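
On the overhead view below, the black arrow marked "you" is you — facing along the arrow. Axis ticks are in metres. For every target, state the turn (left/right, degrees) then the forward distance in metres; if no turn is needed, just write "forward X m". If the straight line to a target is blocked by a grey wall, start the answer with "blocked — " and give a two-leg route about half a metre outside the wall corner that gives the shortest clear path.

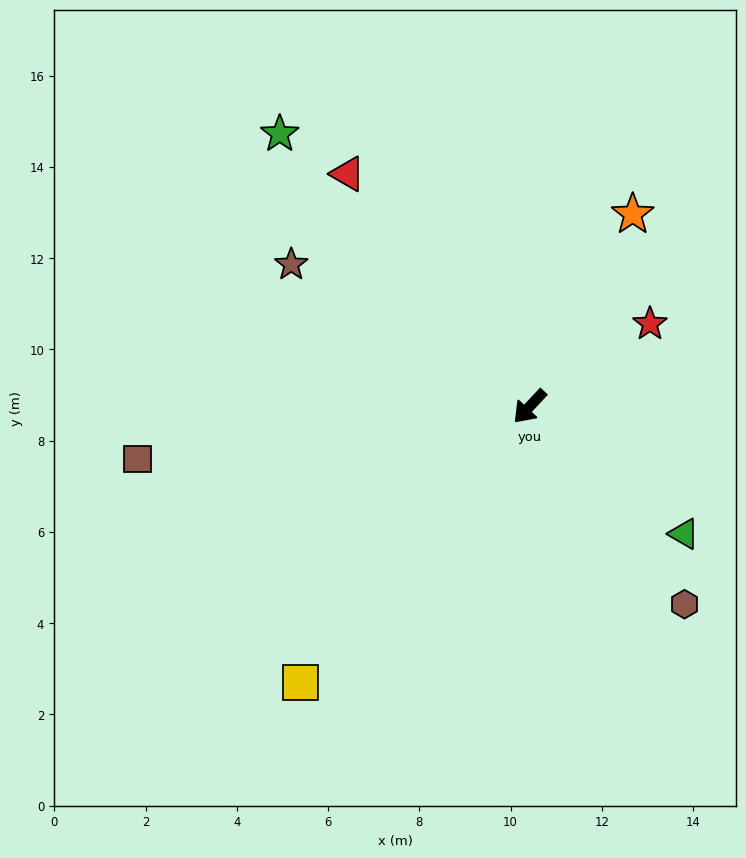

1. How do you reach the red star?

turn left 168°, forward 3.2 m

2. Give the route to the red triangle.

turn right 99°, forward 6.5 m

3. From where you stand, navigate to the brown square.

turn right 39°, forward 8.7 m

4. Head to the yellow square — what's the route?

turn left 3°, forward 7.9 m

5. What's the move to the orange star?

turn right 165°, forward 4.8 m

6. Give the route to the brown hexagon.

turn left 81°, forward 5.5 m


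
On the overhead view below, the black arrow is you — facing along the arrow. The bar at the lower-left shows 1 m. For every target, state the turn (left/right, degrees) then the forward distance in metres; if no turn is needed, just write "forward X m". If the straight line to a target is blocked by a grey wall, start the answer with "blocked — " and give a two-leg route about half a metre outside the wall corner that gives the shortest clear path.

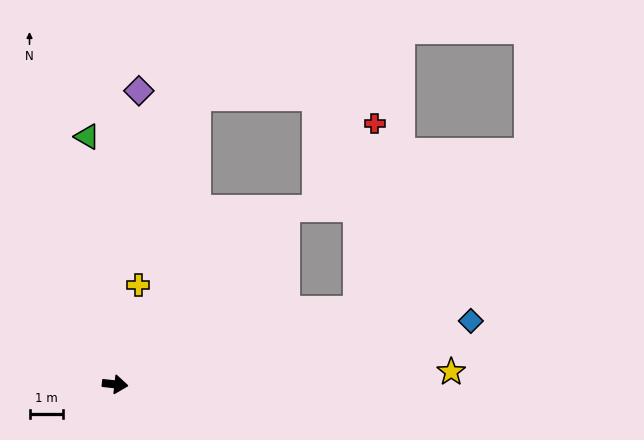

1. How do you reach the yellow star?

turn left 8°, forward 10.0 m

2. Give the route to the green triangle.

turn left 103°, forward 7.4 m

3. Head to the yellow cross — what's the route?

turn left 83°, forward 3.0 m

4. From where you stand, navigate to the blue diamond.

turn left 16°, forward 10.8 m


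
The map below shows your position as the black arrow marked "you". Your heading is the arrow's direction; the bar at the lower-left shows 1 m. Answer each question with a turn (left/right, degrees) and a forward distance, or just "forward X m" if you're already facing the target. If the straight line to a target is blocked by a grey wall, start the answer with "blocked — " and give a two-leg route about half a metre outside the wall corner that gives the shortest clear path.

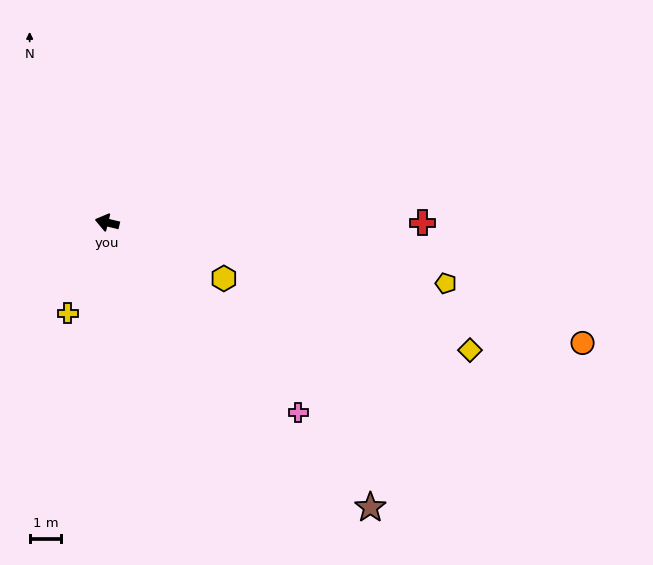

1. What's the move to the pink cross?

turn left 149°, forward 8.5 m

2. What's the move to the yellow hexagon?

turn left 168°, forward 4.1 m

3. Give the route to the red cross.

turn right 166°, forward 9.9 m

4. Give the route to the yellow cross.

turn left 80°, forward 3.1 m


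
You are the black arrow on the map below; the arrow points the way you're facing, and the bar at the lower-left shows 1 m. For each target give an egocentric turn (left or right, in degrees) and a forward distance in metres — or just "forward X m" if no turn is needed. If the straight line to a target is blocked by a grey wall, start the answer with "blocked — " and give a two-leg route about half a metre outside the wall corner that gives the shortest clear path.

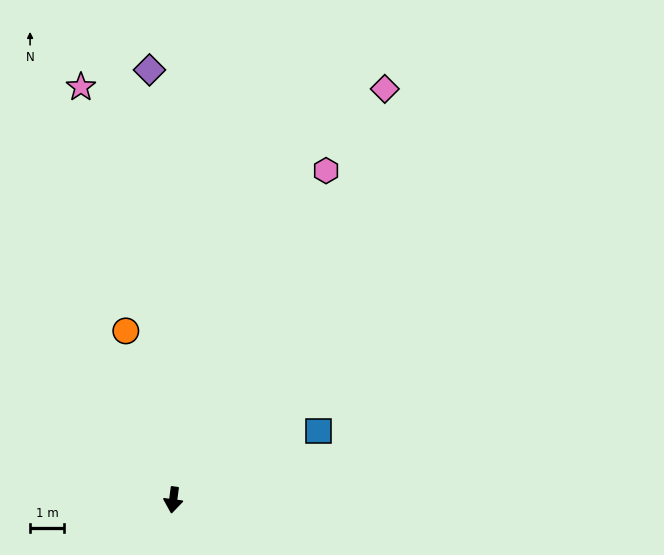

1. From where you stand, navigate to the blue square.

turn left 123°, forward 4.7 m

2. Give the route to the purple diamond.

turn right 169°, forward 12.5 m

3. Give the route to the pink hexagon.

turn left 163°, forward 10.6 m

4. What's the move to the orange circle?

turn right 157°, forward 5.1 m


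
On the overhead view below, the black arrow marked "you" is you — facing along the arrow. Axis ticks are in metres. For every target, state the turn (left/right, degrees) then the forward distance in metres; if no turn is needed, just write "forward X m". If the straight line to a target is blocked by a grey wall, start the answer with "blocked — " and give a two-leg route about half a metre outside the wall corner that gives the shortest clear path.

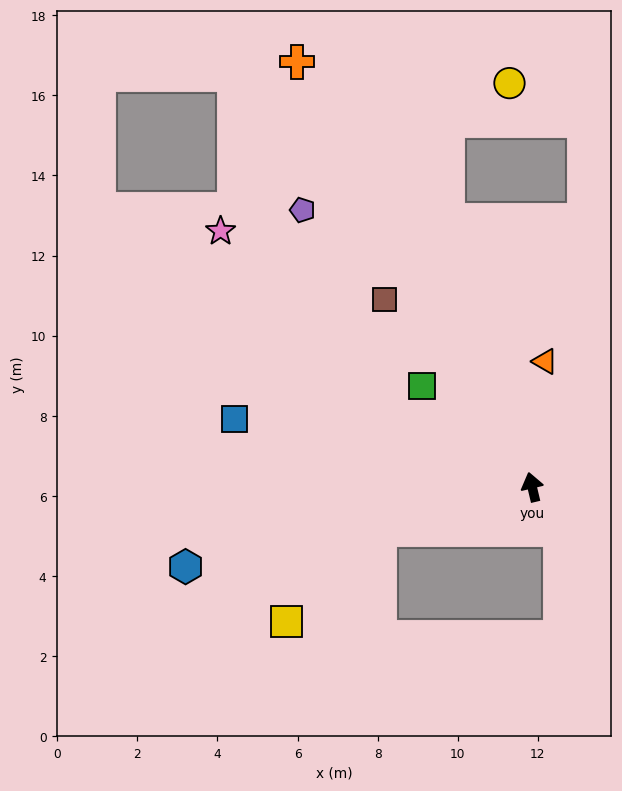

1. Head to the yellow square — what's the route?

blocked — turn left 93°, forward 4.0 m, then turn left 28°, forward 3.2 m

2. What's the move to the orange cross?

turn left 16°, forward 12.1 m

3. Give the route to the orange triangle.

turn right 19°, forward 3.2 m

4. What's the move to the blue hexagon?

turn left 90°, forward 8.9 m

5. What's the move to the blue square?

turn left 64°, forward 7.6 m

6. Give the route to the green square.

turn left 34°, forward 3.7 m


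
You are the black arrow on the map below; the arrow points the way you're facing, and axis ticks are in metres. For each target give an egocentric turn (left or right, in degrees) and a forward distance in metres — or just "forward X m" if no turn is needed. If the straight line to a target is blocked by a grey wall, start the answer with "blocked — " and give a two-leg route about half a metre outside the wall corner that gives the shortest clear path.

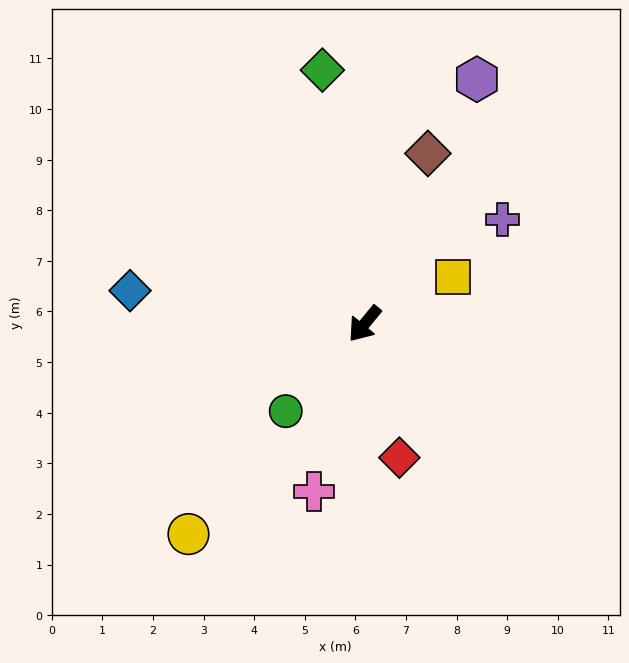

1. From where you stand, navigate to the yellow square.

turn left 158°, forward 2.0 m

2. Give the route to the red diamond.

turn left 54°, forward 2.7 m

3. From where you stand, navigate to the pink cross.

turn left 23°, forward 3.5 m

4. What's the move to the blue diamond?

turn right 59°, forward 4.7 m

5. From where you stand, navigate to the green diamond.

turn right 131°, forward 5.1 m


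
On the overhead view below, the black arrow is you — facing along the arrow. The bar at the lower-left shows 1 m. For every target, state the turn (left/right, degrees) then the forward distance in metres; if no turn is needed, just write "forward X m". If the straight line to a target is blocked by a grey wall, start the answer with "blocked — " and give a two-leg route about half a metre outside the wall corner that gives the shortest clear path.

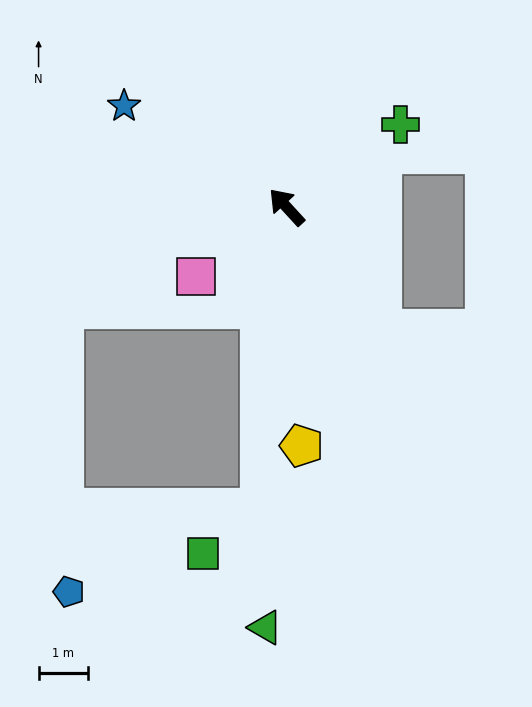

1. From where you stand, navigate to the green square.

blocked — turn left 133°, forward 6.2 m, then turn right 49°, forward 1.5 m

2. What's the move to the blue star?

turn left 16°, forward 3.9 m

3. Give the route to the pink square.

turn left 85°, forward 2.3 m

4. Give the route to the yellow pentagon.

turn left 141°, forward 4.9 m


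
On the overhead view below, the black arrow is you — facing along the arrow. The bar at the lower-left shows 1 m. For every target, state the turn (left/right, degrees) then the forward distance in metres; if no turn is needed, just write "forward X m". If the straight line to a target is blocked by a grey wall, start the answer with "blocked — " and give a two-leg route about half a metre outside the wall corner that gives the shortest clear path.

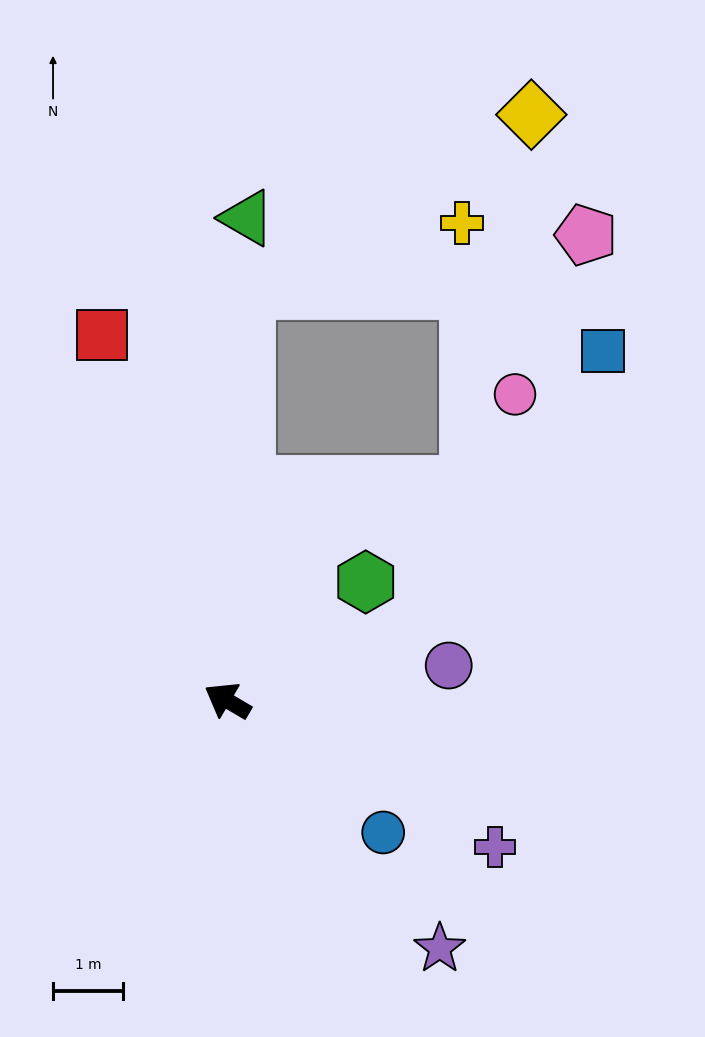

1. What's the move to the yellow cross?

blocked — turn right 62°, forward 5.9 m, then turn right 70°, forward 3.2 m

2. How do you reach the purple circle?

turn right 140°, forward 3.2 m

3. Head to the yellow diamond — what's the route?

blocked — turn right 62°, forward 5.9 m, then turn right 56°, forward 4.8 m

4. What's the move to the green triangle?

turn right 62°, forward 6.9 m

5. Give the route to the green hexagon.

turn right 109°, forward 2.6 m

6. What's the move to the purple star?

turn left 161°, forward 4.7 m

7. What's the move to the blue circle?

turn left 170°, forward 2.9 m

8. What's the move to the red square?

turn right 41°, forward 5.5 m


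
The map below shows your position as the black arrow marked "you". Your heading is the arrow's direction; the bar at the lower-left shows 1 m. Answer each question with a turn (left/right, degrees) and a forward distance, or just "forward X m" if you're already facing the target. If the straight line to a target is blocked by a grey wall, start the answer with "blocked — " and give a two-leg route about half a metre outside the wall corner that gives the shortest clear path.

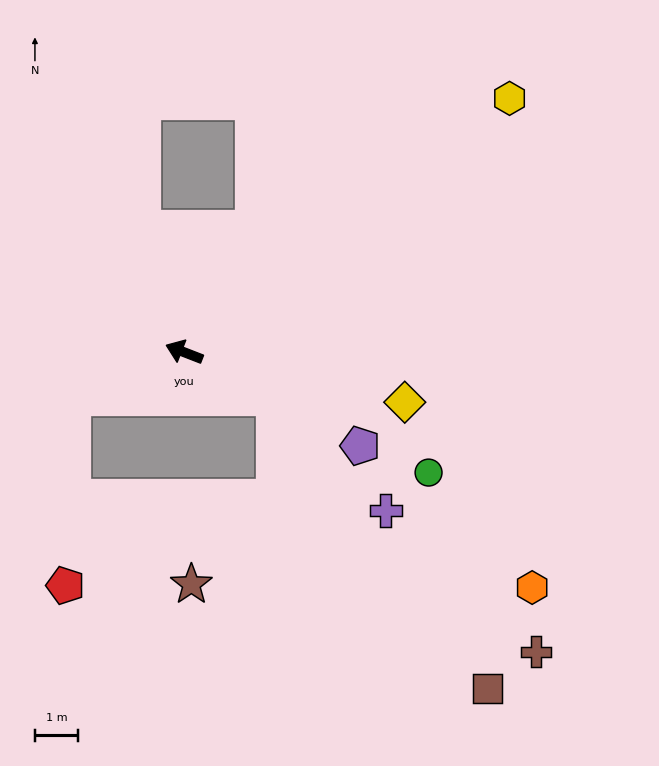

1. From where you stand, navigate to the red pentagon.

blocked — turn left 43°, forward 2.8 m, then turn left 66°, forward 4.3 m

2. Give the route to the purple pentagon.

turn left 173°, forward 4.6 m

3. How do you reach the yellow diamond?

turn right 172°, forward 5.2 m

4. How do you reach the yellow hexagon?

turn right 121°, forward 9.5 m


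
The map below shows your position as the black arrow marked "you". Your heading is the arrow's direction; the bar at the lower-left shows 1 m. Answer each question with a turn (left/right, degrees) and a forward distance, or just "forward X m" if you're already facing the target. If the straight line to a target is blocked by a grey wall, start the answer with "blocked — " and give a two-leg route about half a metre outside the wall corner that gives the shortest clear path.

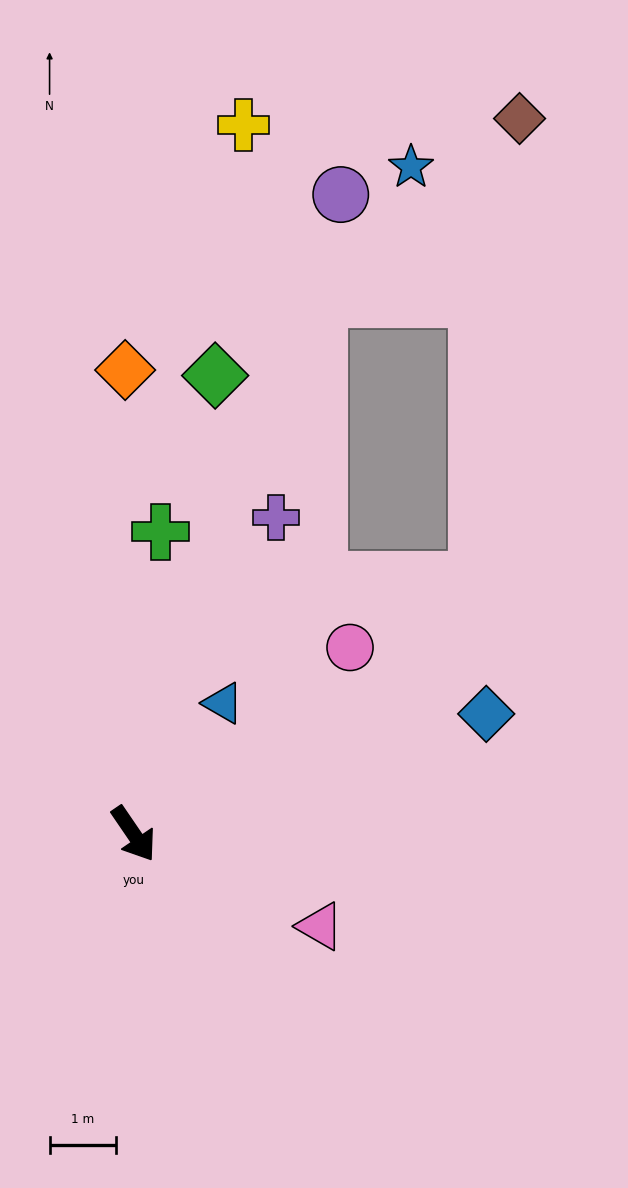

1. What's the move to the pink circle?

turn left 96°, forward 4.3 m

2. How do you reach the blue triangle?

turn left 111°, forward 2.4 m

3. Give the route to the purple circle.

turn left 128°, forward 10.1 m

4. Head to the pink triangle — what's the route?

turn left 29°, forward 3.1 m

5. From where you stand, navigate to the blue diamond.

turn left 74°, forward 5.6 m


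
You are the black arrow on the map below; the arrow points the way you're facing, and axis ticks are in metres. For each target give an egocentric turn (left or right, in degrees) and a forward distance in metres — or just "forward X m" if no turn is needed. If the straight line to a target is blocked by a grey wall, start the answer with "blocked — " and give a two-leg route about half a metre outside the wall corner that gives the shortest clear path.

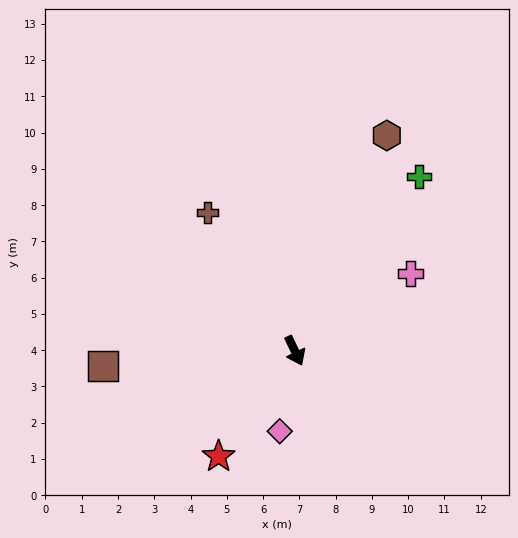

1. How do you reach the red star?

turn right 61°, forward 3.6 m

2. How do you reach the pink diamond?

turn right 36°, forward 2.3 m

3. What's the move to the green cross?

turn left 119°, forward 5.9 m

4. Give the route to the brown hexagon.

turn left 131°, forward 6.5 m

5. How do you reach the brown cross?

turn right 174°, forward 4.5 m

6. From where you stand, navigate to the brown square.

turn right 111°, forward 5.3 m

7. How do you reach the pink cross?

turn left 98°, forward 3.8 m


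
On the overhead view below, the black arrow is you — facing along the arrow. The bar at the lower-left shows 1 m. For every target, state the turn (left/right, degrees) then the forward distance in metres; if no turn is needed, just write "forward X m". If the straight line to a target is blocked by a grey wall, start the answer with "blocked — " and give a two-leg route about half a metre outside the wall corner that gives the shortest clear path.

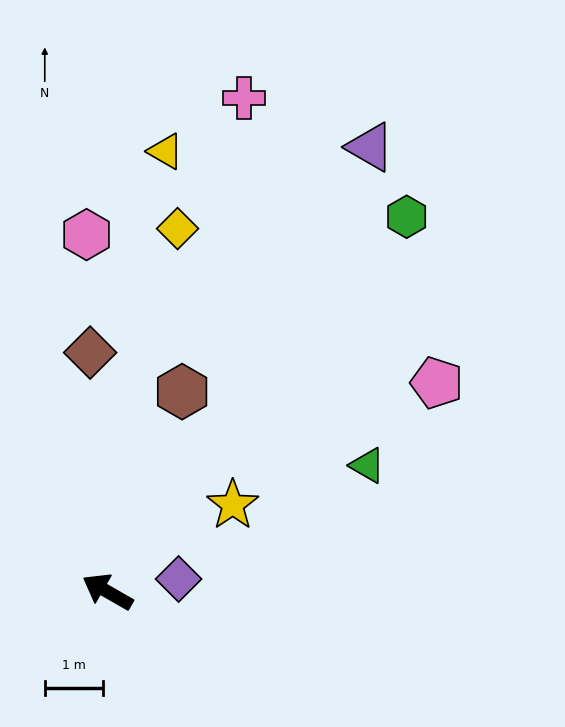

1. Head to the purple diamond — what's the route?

turn right 140°, forward 1.2 m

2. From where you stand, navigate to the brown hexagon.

turn right 81°, forward 3.7 m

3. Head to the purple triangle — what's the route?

turn right 91°, forward 8.9 m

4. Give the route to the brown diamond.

turn right 56°, forward 4.1 m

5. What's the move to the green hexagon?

turn right 99°, forward 8.3 m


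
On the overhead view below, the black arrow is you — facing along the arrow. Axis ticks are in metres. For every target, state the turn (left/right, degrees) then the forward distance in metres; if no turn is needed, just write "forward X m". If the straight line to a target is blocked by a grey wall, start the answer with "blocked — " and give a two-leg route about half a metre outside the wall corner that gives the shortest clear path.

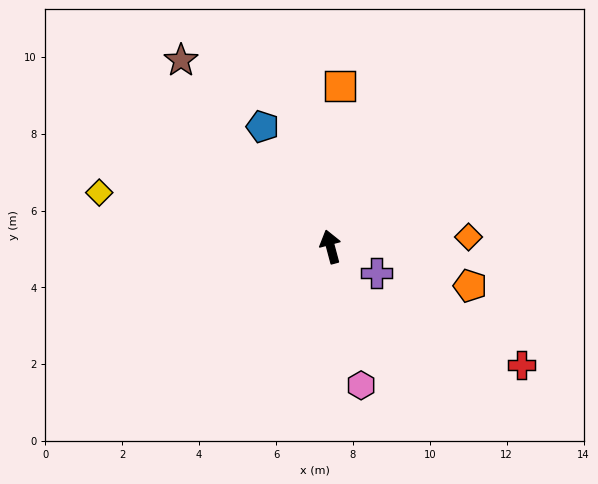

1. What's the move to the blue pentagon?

turn left 15°, forward 3.6 m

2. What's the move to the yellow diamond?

turn left 62°, forward 6.2 m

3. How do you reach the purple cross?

turn right 134°, forward 1.4 m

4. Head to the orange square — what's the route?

turn right 18°, forward 4.2 m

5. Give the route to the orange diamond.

turn right 101°, forward 3.6 m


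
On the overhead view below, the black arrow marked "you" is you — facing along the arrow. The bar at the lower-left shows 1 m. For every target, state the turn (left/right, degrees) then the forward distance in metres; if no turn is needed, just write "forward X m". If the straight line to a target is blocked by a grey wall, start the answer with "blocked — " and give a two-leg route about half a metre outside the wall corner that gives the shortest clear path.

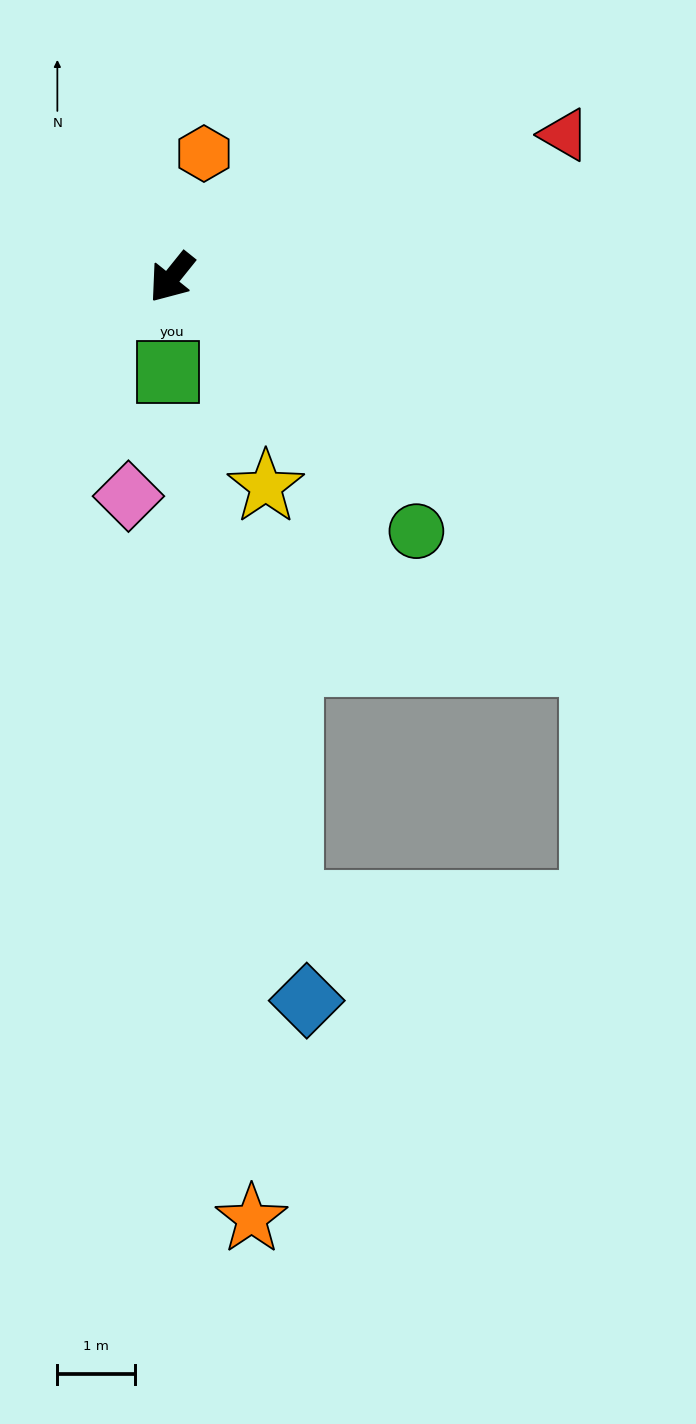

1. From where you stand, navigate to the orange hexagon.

turn right 156°, forward 1.6 m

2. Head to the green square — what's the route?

turn left 37°, forward 1.2 m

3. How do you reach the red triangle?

turn left 149°, forward 5.4 m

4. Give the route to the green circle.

turn left 83°, forward 4.5 m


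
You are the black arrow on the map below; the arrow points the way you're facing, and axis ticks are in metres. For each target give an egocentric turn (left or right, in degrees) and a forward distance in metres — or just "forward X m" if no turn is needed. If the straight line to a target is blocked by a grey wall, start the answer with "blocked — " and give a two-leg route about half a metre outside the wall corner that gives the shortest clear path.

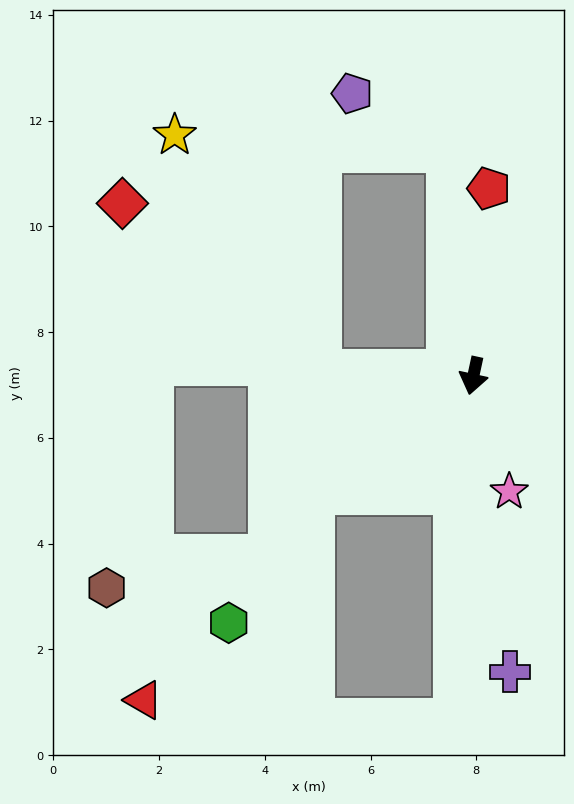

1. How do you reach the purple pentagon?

blocked — turn right 162°, forward 4.3 m, then turn left 54°, forward 2.1 m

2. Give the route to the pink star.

turn left 29°, forward 2.3 m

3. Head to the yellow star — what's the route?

blocked — turn right 79°, forward 2.9 m, then turn right 57°, forward 5.2 m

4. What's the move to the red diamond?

blocked — turn right 79°, forward 2.9 m, then turn right 39°, forward 4.9 m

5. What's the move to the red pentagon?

turn right 173°, forward 3.6 m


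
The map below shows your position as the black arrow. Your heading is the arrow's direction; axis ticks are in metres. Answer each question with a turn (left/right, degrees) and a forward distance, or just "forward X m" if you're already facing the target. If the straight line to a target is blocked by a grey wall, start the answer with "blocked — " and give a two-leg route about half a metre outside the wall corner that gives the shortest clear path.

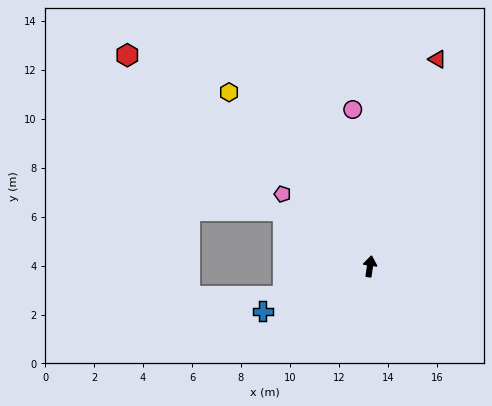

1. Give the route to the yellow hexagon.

turn left 47°, forward 9.2 m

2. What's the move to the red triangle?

turn right 10°, forward 8.9 m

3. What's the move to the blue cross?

turn left 121°, forward 4.7 m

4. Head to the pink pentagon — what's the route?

turn left 59°, forward 4.6 m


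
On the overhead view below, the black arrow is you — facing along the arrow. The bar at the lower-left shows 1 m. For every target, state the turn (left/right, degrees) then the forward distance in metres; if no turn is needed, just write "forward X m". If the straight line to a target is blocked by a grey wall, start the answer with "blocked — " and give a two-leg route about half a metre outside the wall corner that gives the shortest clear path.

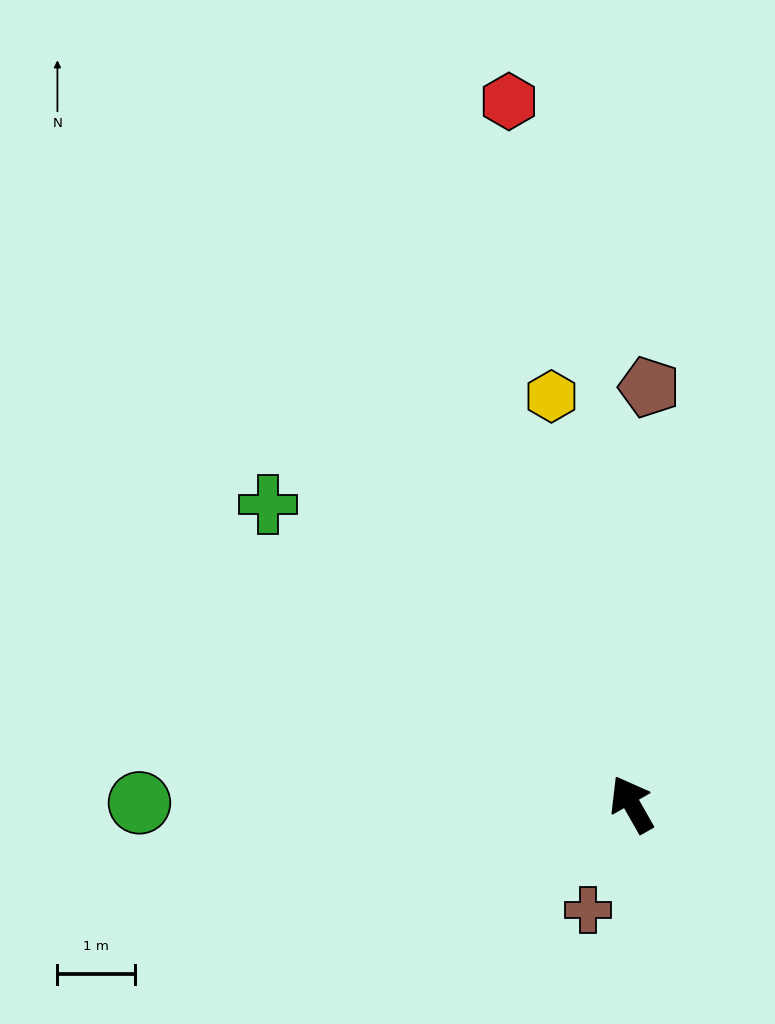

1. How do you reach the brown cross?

turn left 128°, forward 1.5 m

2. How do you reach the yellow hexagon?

turn right 19°, forward 5.3 m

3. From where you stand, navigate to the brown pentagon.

turn right 32°, forward 5.4 m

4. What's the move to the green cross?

turn left 21°, forward 6.0 m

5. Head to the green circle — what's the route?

turn left 60°, forward 6.3 m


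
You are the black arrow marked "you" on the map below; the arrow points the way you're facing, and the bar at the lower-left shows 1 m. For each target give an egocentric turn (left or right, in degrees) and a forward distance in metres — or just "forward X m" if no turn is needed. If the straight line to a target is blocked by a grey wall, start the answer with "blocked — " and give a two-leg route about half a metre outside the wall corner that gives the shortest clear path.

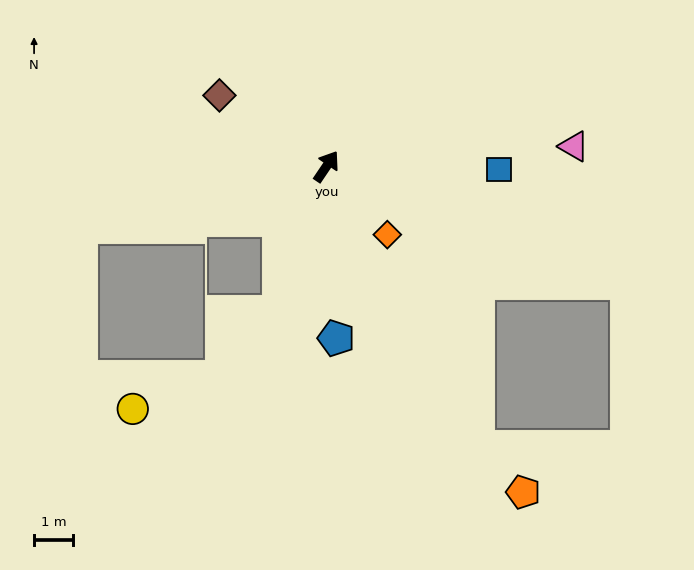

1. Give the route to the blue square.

turn right 57°, forward 4.4 m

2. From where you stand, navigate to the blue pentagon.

turn right 143°, forward 4.4 m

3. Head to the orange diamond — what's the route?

turn right 104°, forward 2.3 m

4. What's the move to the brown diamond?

turn left 90°, forward 3.3 m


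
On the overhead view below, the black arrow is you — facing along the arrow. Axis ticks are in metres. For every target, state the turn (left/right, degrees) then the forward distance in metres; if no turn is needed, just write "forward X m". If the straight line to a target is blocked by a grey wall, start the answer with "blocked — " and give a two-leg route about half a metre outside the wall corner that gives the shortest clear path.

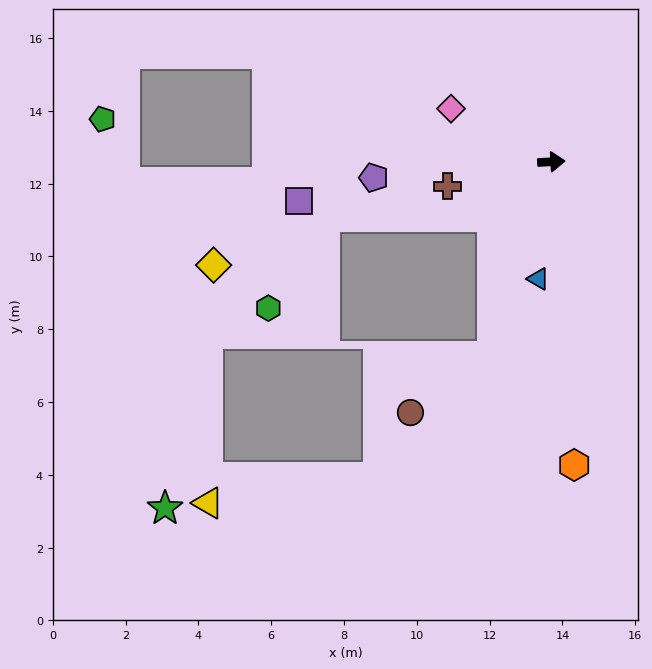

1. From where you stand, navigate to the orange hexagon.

turn right 89°, forward 8.4 m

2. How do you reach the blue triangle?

turn right 99°, forward 3.2 m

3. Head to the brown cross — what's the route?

turn right 170°, forward 2.9 m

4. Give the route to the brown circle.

blocked — turn right 110°, forward 5.6 m, then turn right 39°, forward 2.7 m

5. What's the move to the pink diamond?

turn left 149°, forward 3.1 m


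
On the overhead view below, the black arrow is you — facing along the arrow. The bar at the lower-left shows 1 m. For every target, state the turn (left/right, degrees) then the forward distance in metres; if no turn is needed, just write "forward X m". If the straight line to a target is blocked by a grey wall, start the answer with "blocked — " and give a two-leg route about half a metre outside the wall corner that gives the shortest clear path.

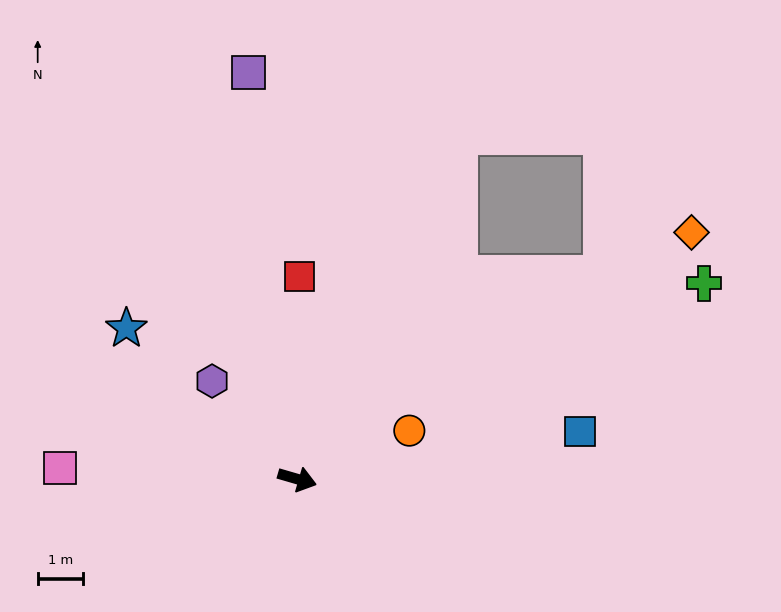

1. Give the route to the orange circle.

turn left 40°, forward 2.7 m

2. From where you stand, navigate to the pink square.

turn right 166°, forward 5.2 m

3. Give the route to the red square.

turn left 106°, forward 4.4 m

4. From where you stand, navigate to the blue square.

turn left 26°, forward 6.3 m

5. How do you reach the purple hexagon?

turn left 147°, forward 2.9 m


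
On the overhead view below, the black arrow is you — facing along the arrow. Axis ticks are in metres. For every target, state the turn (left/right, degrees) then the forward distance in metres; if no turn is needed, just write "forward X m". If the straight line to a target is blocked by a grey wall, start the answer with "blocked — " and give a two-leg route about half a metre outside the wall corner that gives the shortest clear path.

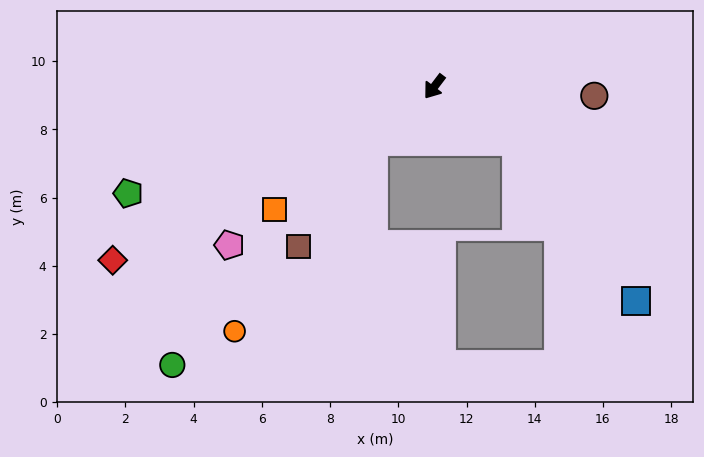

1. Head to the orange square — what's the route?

turn right 15°, forward 5.9 m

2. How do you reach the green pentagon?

turn right 34°, forward 9.5 m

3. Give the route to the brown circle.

turn left 124°, forward 4.7 m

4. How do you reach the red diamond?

turn right 24°, forward 10.7 m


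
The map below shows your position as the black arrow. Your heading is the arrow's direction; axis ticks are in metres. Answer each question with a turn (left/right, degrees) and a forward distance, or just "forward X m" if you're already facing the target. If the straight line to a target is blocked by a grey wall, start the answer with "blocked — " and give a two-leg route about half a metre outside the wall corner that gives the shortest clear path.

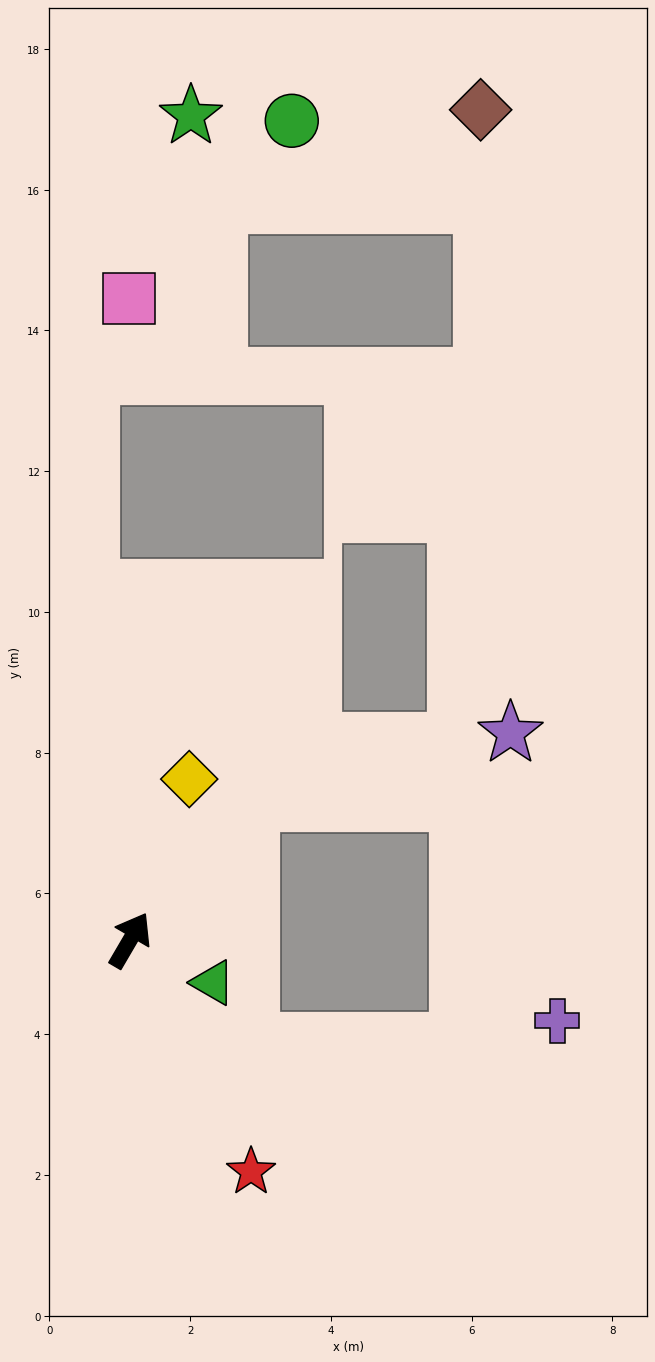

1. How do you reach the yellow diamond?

turn left 10°, forward 2.4 m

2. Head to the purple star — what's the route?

blocked — turn right 10°, forward 2.6 m, then turn right 35°, forward 3.8 m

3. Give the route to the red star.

turn right 122°, forward 3.7 m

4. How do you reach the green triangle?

turn right 87°, forward 1.3 m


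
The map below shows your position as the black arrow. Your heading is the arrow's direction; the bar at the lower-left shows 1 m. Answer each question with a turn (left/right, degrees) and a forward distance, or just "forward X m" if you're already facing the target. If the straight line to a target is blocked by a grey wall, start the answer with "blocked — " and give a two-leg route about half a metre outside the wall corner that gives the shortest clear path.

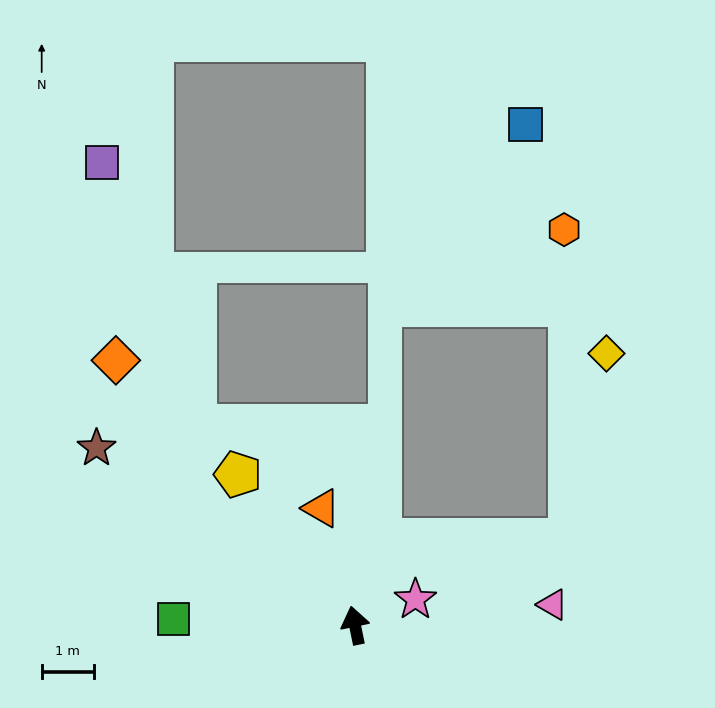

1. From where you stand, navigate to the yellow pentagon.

turn left 26°, forward 3.7 m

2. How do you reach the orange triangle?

turn left 4°, forward 2.3 m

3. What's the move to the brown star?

turn left 44°, forward 6.0 m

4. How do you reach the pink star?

turn right 78°, forward 1.3 m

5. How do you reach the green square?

turn left 76°, forward 3.5 m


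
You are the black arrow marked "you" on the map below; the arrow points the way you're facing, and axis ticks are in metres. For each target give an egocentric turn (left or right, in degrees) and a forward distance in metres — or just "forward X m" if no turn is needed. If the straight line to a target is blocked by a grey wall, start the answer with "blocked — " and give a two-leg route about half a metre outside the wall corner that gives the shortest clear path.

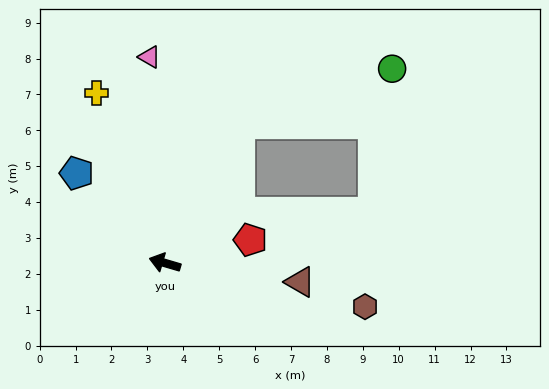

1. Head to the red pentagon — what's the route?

turn right 148°, forward 2.5 m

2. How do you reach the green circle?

blocked — turn right 102°, forward 4.4 m, then turn right 42°, forward 4.5 m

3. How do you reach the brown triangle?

turn right 172°, forward 3.8 m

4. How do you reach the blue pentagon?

turn right 29°, forward 3.5 m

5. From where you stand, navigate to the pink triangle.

turn right 69°, forward 5.8 m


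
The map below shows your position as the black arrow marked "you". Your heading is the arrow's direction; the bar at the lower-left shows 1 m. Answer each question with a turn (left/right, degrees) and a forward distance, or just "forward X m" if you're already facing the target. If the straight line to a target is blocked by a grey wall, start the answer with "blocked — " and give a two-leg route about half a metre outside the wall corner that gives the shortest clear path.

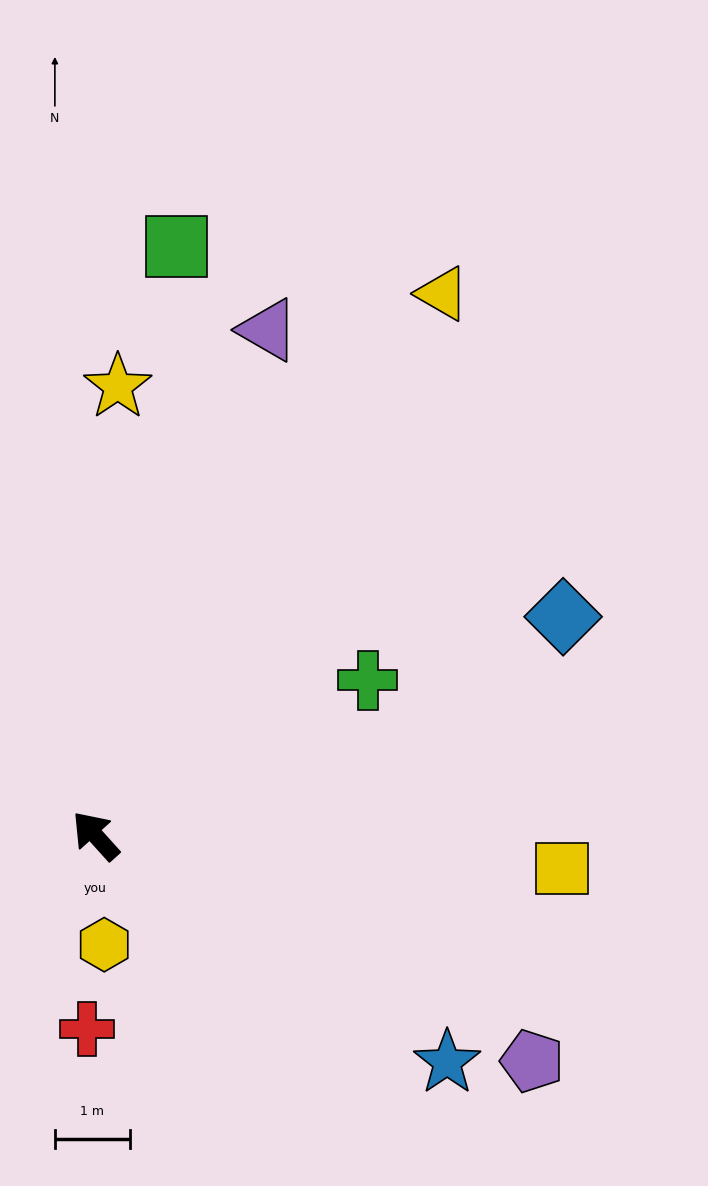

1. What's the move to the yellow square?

turn right 136°, forward 6.2 m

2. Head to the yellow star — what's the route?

turn right 45°, forward 6.0 m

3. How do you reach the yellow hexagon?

turn left 143°, forward 1.5 m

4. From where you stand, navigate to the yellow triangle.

turn right 75°, forward 8.6 m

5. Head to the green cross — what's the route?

turn right 102°, forward 4.2 m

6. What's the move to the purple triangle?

turn right 61°, forward 7.1 m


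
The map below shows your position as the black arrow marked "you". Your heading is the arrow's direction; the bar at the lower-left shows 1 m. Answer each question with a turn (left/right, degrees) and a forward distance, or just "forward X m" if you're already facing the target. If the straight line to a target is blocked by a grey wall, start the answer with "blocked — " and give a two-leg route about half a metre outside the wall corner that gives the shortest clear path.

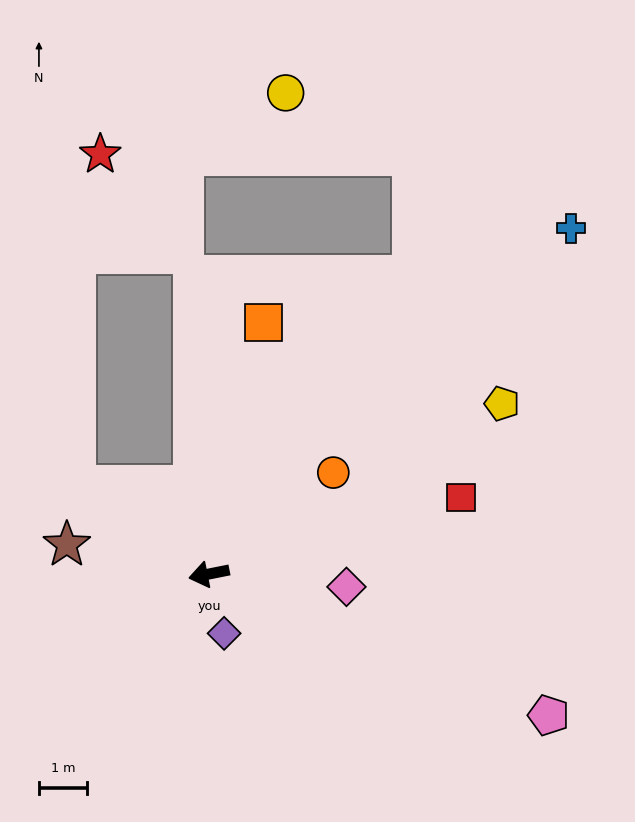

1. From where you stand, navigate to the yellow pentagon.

turn right 161°, forward 7.1 m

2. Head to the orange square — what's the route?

turn right 114°, forward 5.4 m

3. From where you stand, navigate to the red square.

turn right 174°, forward 5.5 m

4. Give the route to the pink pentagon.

turn left 146°, forward 7.7 m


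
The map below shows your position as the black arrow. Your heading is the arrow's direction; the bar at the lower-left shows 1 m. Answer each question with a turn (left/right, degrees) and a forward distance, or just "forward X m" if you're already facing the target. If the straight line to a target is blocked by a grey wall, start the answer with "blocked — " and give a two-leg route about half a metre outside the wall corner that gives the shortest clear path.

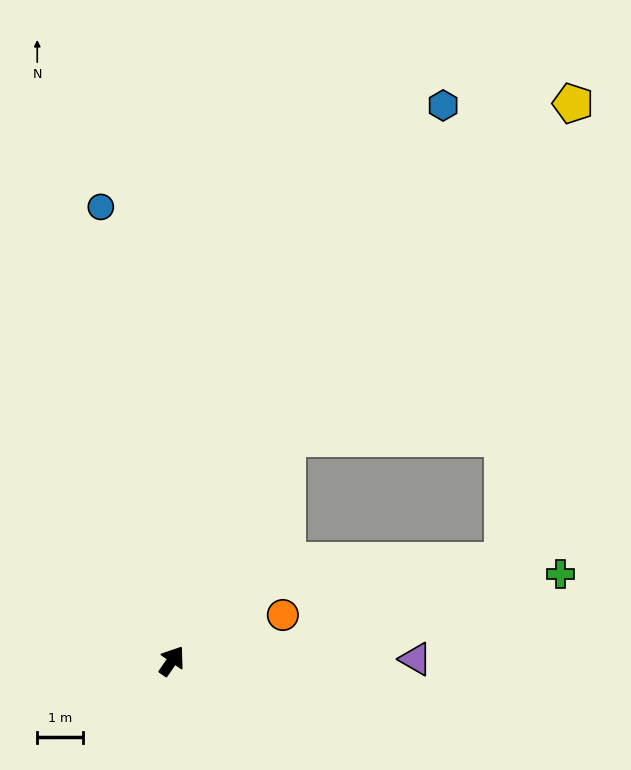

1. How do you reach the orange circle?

turn right 33°, forward 2.7 m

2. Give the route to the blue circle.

turn left 44°, forward 10.1 m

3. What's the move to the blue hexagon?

turn left 9°, forward 13.6 m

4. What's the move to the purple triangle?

turn right 55°, forward 5.4 m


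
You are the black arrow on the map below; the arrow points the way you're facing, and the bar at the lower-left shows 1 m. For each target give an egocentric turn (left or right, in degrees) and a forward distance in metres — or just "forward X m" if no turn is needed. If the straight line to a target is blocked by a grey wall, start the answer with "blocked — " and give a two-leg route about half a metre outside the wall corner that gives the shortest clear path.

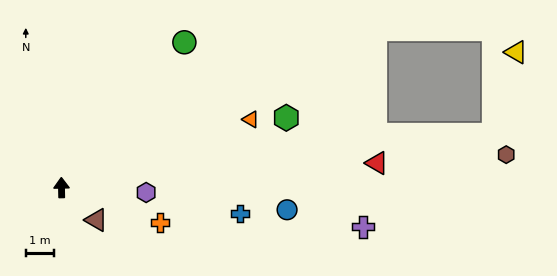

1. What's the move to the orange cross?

turn right 111°, forward 3.7 m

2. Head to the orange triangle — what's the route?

turn right 71°, forward 7.2 m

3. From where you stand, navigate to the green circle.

turn right 41°, forward 6.8 m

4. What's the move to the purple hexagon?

turn right 94°, forward 3.0 m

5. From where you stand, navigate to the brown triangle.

turn right 134°, forward 1.7 m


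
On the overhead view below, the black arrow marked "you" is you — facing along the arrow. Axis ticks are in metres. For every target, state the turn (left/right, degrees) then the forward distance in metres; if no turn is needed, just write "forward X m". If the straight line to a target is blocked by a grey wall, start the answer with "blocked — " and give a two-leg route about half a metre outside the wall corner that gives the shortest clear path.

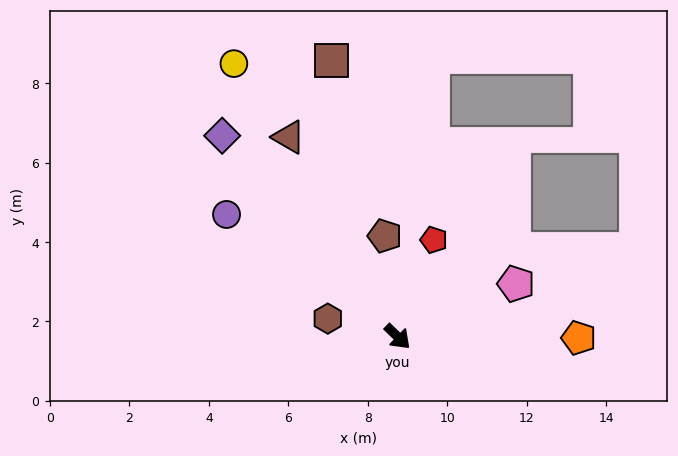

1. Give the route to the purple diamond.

turn left 175°, forward 6.7 m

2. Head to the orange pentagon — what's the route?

turn left 44°, forward 4.6 m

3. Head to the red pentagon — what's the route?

turn left 114°, forward 2.6 m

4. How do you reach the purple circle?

turn right 171°, forward 5.3 m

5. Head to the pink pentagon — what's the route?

turn left 68°, forward 3.3 m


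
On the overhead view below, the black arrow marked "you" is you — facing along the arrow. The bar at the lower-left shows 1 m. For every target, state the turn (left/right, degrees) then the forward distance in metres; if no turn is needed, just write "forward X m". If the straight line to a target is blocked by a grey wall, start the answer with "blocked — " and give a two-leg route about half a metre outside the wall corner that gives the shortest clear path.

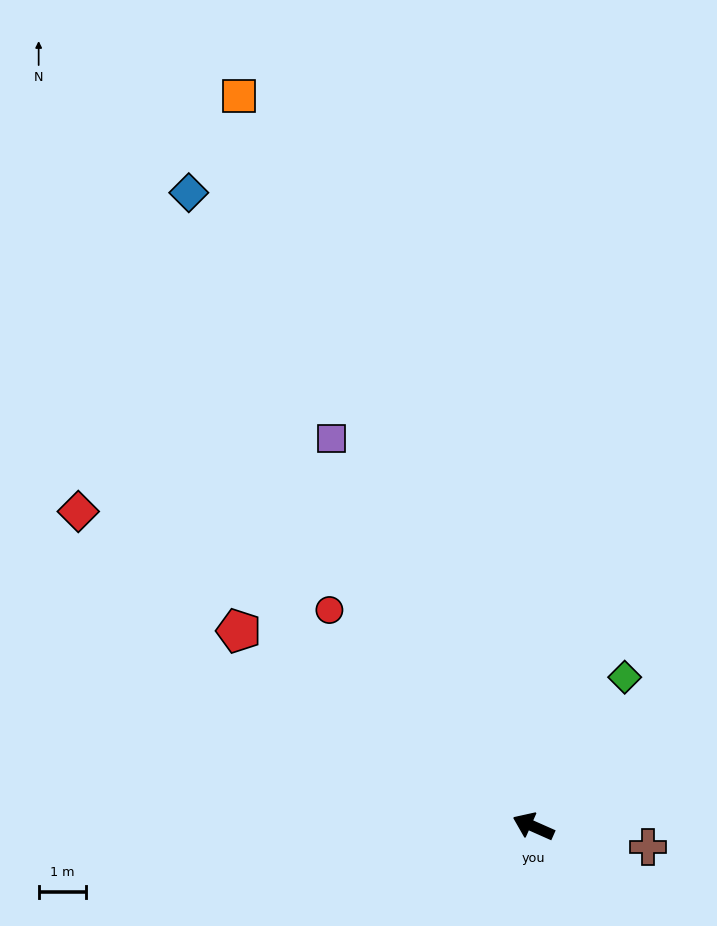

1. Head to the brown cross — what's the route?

turn right 166°, forward 2.5 m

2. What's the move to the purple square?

turn right 39°, forward 9.2 m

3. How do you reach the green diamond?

turn right 98°, forward 3.7 m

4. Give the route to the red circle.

turn right 23°, forward 6.3 m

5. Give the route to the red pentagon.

turn right 10°, forward 7.5 m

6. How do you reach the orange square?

turn right 44°, forward 16.6 m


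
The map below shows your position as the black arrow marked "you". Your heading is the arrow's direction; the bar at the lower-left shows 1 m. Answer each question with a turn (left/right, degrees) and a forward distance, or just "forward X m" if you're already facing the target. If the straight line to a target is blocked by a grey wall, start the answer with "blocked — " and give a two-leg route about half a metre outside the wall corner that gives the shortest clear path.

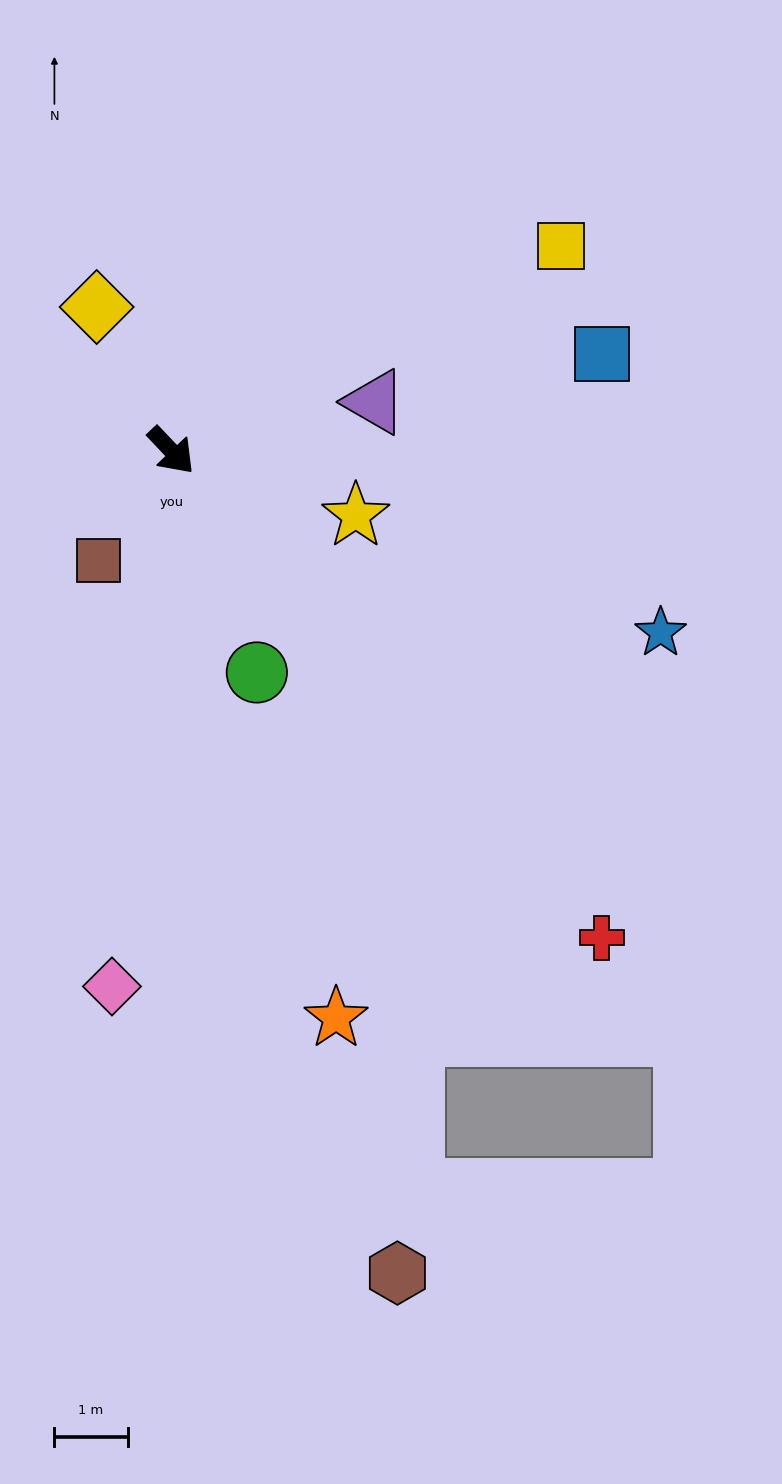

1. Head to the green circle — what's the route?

turn right 22°, forward 3.2 m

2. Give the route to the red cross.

turn right 2°, forward 8.9 m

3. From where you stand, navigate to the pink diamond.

turn right 50°, forward 7.4 m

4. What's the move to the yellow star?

turn left 27°, forward 2.7 m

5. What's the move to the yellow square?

turn left 74°, forward 6.0 m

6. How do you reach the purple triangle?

turn left 60°, forward 2.9 m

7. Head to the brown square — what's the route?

turn right 77°, forward 1.8 m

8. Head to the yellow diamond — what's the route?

turn left 164°, forward 2.2 m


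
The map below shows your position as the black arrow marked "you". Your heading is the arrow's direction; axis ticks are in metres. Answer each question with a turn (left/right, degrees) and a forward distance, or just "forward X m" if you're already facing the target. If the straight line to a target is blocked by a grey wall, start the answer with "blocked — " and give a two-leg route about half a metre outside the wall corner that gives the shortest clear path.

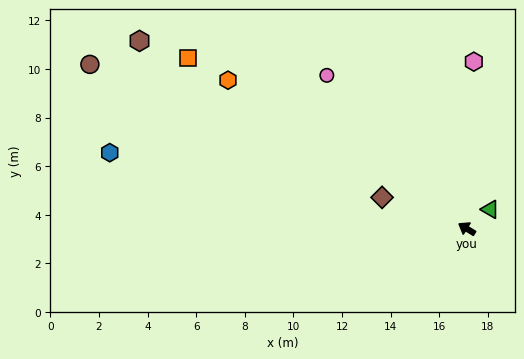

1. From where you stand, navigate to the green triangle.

turn right 109°, forward 1.2 m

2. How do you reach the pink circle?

turn right 16°, forward 8.5 m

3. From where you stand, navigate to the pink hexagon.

turn right 61°, forward 6.9 m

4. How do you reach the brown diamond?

turn left 11°, forward 3.7 m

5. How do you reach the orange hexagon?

forward 11.6 m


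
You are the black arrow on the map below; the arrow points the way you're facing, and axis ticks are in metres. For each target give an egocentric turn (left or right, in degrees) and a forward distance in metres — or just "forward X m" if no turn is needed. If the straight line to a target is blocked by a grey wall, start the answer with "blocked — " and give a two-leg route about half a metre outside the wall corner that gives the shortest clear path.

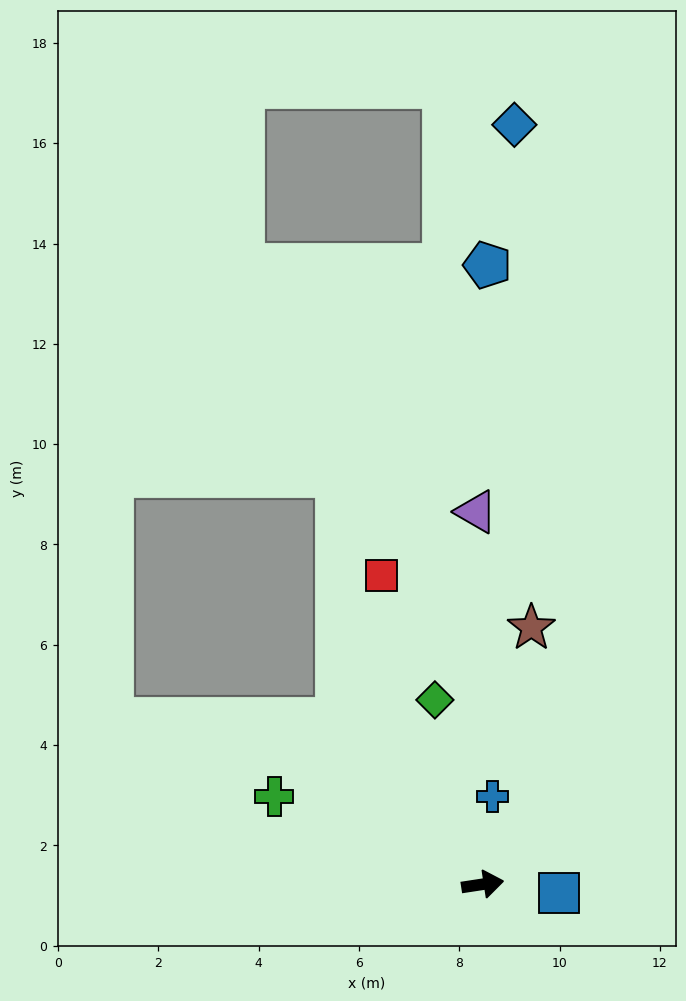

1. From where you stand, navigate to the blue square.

turn right 15°, forward 1.5 m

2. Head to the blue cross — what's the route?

turn left 75°, forward 1.8 m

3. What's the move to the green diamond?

turn left 96°, forward 3.8 m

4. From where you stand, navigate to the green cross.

turn left 148°, forward 4.5 m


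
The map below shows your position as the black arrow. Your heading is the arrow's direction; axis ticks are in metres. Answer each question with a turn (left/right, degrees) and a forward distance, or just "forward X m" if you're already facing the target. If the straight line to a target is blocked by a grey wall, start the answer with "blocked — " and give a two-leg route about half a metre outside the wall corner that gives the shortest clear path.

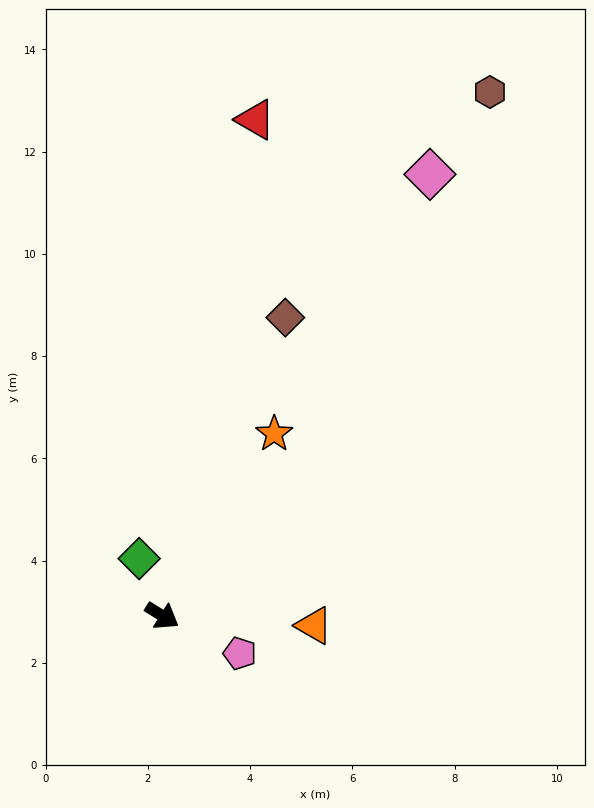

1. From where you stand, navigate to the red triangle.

turn left 111°, forward 9.9 m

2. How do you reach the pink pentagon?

turn left 6°, forward 1.7 m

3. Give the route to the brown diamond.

turn left 99°, forward 6.3 m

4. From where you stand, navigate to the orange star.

turn left 90°, forward 4.2 m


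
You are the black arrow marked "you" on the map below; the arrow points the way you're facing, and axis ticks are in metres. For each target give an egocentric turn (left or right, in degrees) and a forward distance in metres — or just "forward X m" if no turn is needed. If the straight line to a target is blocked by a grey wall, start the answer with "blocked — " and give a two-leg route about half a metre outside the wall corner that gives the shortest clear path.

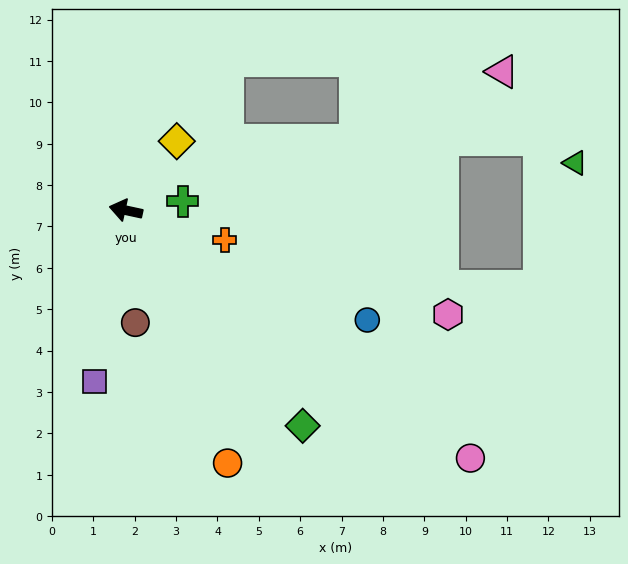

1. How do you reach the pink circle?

turn left 156°, forward 10.3 m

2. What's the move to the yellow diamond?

turn right 114°, forward 2.1 m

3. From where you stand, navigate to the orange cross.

turn left 176°, forward 2.5 m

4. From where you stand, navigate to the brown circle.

turn left 107°, forward 2.7 m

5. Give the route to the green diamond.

turn left 142°, forward 6.7 m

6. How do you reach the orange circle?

turn left 124°, forward 6.6 m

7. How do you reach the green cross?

turn right 159°, forward 1.4 m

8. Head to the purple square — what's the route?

turn left 92°, forward 4.2 m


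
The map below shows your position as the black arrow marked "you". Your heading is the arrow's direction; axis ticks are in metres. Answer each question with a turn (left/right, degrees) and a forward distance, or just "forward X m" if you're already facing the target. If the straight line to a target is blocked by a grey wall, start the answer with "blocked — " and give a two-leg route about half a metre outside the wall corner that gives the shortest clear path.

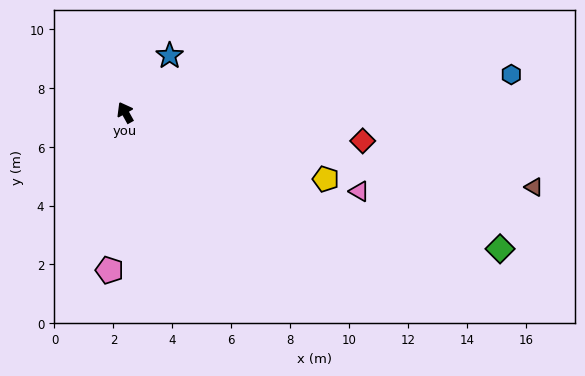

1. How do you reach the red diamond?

turn right 126°, forward 8.1 m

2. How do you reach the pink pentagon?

turn left 145°, forward 5.4 m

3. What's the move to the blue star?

turn right 67°, forward 2.4 m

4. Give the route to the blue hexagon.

turn right 113°, forward 13.2 m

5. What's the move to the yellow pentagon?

turn right 137°, forward 7.2 m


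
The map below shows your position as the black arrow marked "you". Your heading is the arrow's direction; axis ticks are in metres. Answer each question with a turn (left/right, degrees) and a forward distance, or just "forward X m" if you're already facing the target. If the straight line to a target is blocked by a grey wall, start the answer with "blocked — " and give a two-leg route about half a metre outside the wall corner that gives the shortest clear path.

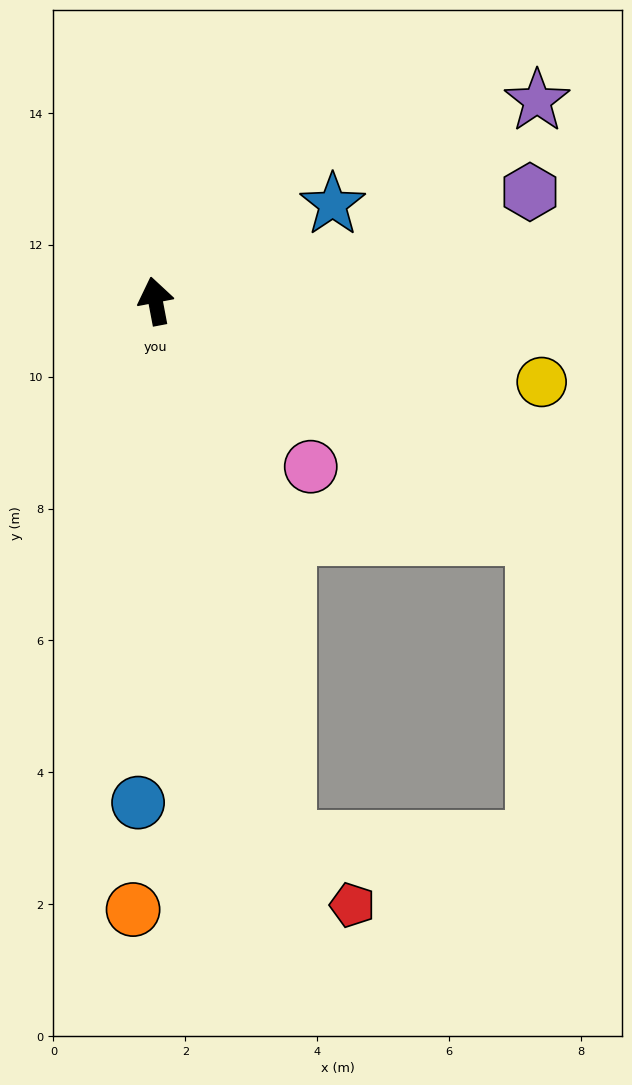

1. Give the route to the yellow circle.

turn right 113°, forward 6.0 m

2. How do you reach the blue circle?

turn left 167°, forward 7.6 m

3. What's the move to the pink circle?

turn right 148°, forward 3.4 m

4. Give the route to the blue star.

turn right 72°, forward 3.1 m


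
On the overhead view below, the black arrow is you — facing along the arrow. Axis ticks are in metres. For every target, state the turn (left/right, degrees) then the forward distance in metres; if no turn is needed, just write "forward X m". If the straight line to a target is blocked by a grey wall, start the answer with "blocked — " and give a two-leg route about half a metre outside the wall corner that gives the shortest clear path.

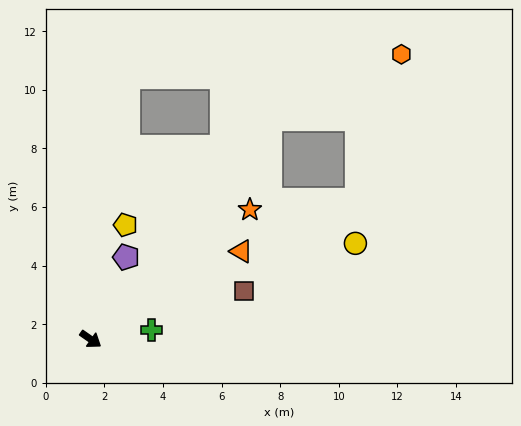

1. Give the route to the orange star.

turn left 74°, forward 7.0 m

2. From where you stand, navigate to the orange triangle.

turn left 65°, forward 6.0 m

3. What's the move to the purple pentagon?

turn left 101°, forward 3.1 m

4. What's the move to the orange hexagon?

blocked — turn left 86°, forward 9.7 m, then turn right 25°, forward 5.0 m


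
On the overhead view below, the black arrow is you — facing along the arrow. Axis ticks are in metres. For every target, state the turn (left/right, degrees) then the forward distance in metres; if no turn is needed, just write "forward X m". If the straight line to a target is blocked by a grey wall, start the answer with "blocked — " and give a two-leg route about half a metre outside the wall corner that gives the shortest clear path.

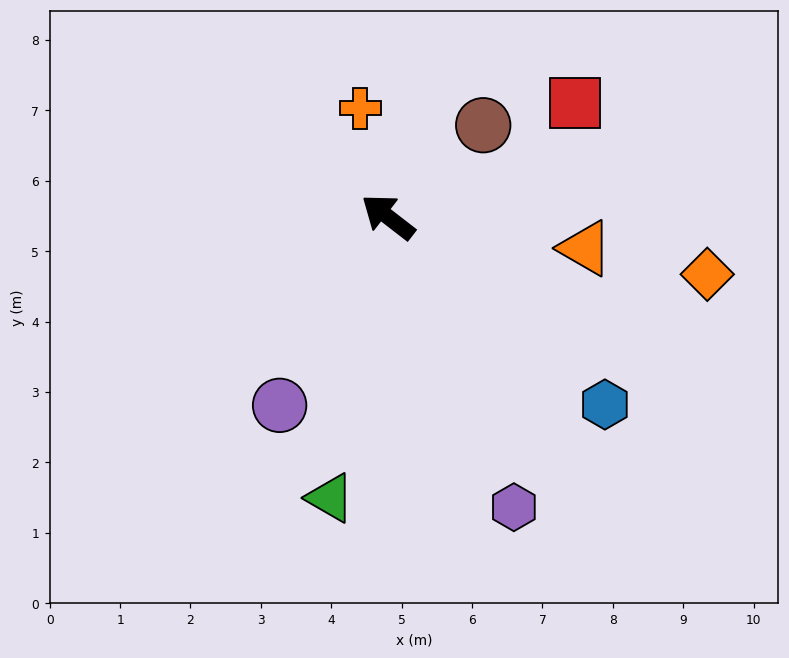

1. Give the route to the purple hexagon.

turn left 151°, forward 4.5 m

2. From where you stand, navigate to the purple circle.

turn left 98°, forward 3.1 m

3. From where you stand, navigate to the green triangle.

turn left 116°, forward 4.1 m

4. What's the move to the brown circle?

turn right 98°, forward 1.9 m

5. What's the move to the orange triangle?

turn right 151°, forward 2.8 m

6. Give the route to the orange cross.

turn right 38°, forward 1.6 m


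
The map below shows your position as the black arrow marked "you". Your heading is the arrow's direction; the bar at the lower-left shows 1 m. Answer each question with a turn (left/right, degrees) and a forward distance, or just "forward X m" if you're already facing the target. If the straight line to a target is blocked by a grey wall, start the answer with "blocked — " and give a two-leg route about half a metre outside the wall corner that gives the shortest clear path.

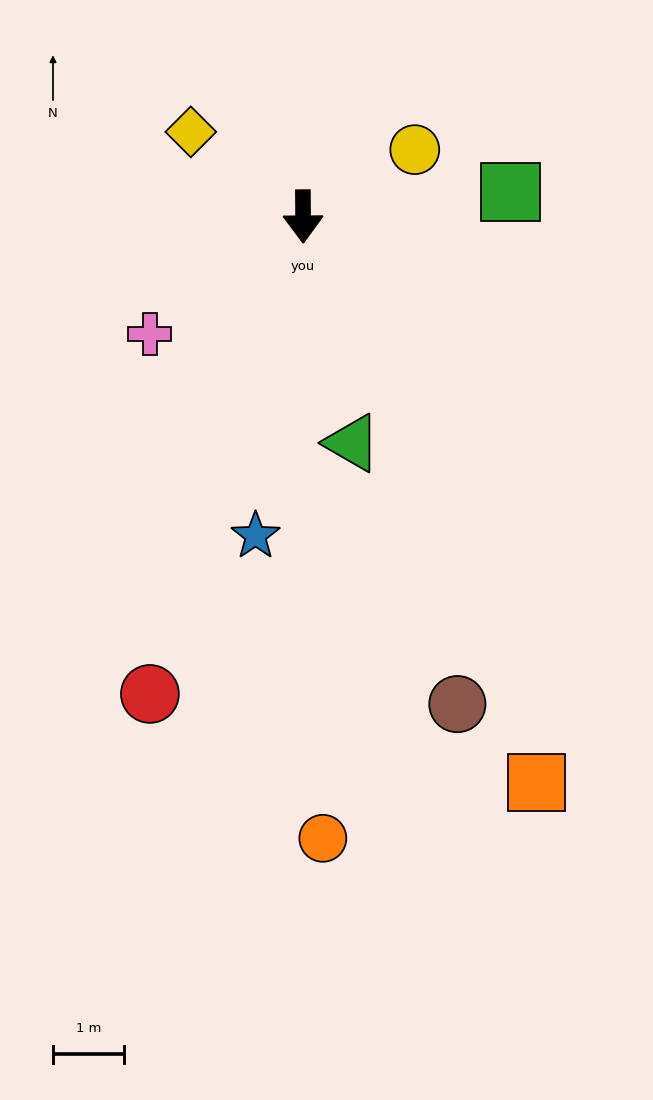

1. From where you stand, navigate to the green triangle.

turn left 12°, forward 3.3 m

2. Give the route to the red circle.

turn right 18°, forward 7.1 m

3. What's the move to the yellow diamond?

turn right 127°, forward 2.0 m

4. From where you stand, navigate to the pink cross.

turn right 53°, forward 2.7 m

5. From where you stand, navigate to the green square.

turn left 96°, forward 3.0 m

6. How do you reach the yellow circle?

turn left 121°, forward 1.8 m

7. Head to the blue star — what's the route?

turn right 9°, forward 4.6 m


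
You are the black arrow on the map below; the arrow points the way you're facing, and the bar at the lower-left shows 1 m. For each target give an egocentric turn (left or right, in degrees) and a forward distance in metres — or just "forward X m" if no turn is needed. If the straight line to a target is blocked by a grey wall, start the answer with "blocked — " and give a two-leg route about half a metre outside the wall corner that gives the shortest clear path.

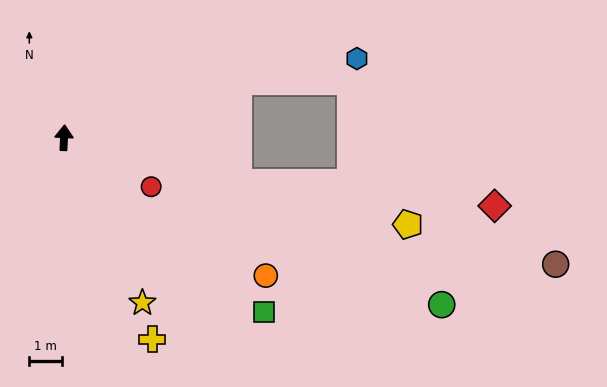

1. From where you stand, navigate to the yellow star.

turn right 152°, forward 5.5 m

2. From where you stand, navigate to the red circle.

turn right 117°, forward 3.0 m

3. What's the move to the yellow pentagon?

turn right 101°, forward 10.7 m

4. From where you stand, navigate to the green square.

turn right 128°, forward 8.0 m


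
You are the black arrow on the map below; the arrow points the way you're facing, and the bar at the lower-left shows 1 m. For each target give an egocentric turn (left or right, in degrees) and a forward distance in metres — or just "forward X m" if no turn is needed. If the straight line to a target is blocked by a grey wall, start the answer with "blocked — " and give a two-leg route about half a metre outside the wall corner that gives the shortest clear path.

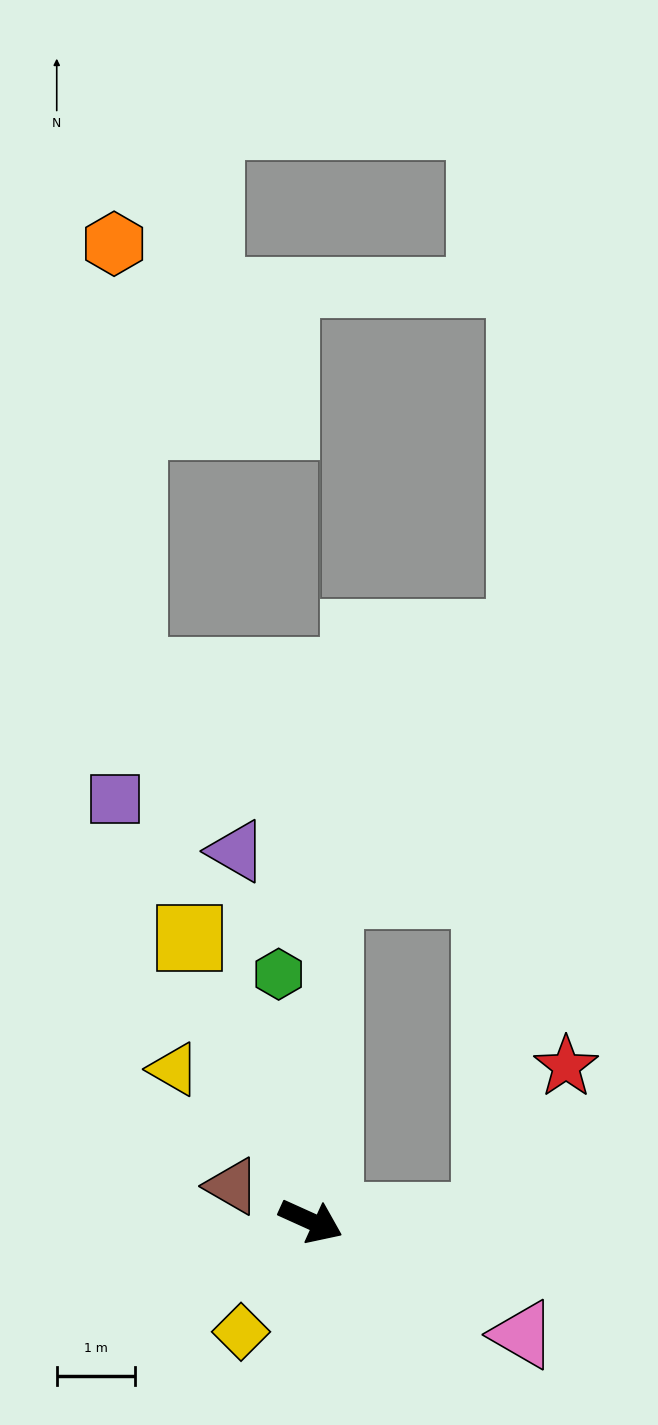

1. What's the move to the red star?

blocked — turn left 26°, forward 2.2 m, then turn left 60°, forward 2.2 m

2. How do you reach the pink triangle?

turn right 4°, forward 3.1 m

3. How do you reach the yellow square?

turn left 137°, forward 3.9 m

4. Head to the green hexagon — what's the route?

turn left 122°, forward 3.2 m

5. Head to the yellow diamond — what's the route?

turn right 98°, forward 1.7 m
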